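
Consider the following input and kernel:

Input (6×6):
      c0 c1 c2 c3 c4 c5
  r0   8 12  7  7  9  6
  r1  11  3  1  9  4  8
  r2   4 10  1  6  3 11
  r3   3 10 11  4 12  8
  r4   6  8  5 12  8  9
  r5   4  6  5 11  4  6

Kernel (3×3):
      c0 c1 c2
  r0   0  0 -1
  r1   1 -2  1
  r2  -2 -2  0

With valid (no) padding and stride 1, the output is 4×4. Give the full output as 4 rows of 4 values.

Output[0,0]: The receptive field on the input at this output position is [8 12 7 / 11 3 1 / 4 10 1]. Elementwise product with the kernel and sum: 7·-1 + 11·1 + 3·-2 + 1·1 + 4·-2 + 10·-2.
Output[0,1]: The receptive field on the input at this output position is [12 7 7 / 3 1 9 / 10 1 6]. Elementwise product with the kernel and sum: 7·-1 + 3·1 + 1·-2 + 9·1 + 10·-2 + 1·-2.

-29 -19 -36 -15
-42 -37 -42 -29
-35 -40 -22 -63
-36 -16 -55 -33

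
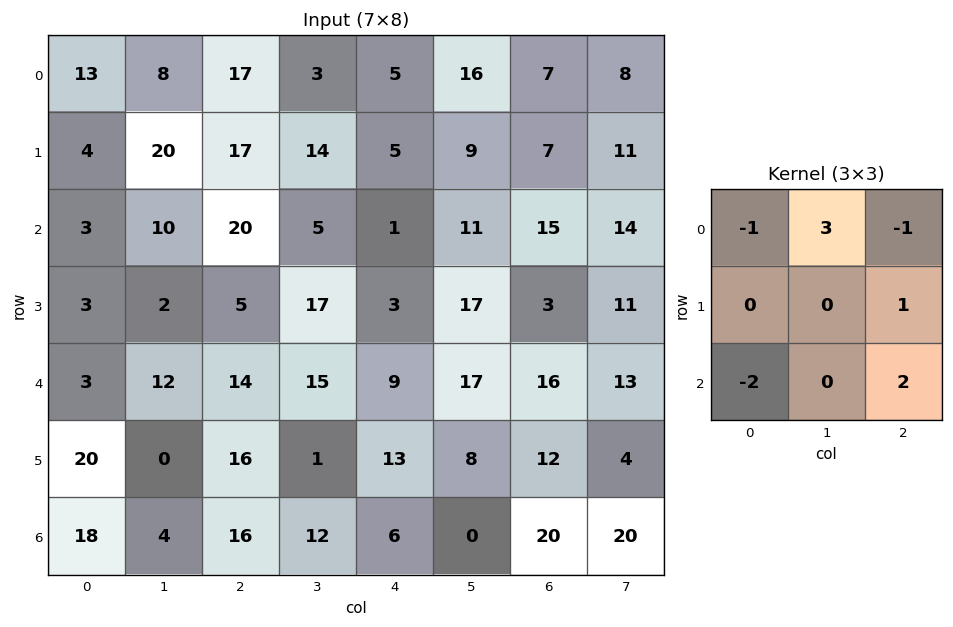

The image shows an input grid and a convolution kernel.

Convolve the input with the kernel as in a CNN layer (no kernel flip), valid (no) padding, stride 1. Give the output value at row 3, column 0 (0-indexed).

4

The receptive field on the input at this output position is [3 2 5 / 3 12 14 / 20 0 16]. Elementwise product with the kernel and sum: 3·-1 + 2·3 + 5·-1 + 14·1 + 20·-2 + 16·2.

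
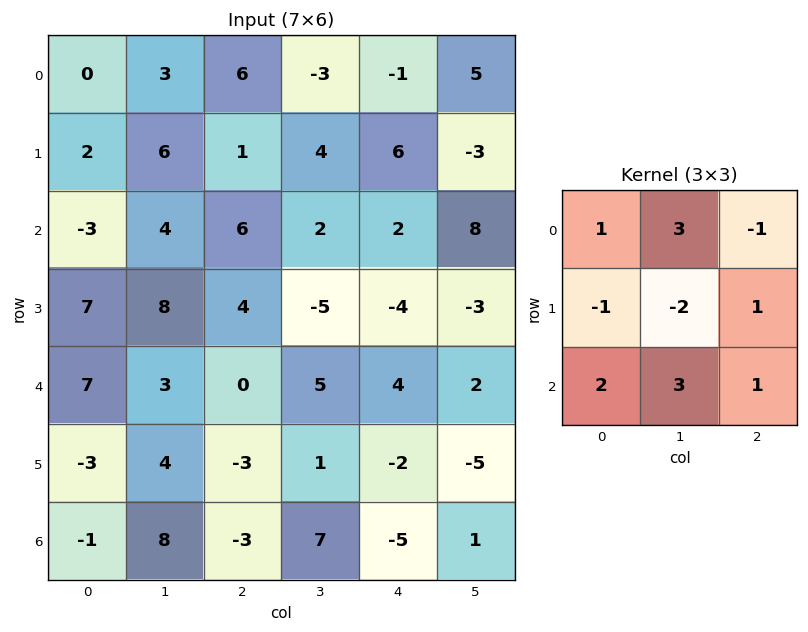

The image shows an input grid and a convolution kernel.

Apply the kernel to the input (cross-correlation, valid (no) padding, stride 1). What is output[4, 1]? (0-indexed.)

15

The receptive field on the input at this output position is [3 0 5 / 4 -3 1 / 8 -3 7]. Elementwise product with the kernel and sum: 3·1 + 0·3 + 5·-1 + 4·-1 + -3·-2 + 1·1 + 8·2 + -3·3 + 7·1.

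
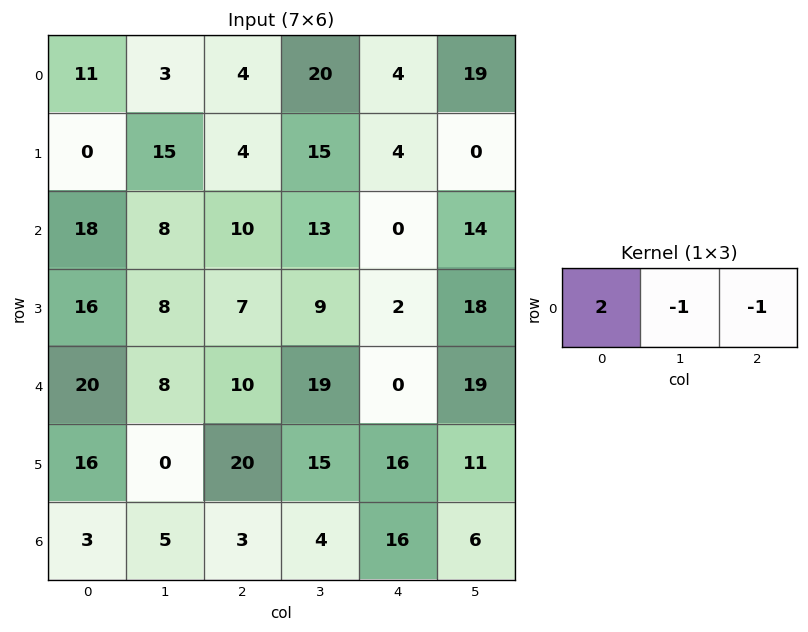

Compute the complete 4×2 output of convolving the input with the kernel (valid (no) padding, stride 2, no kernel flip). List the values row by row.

Output[0,0]: The receptive field on the input at this output position is [11 3 4]. Elementwise product with the kernel and sum: 11·2 + 3·-1 + 4·-1.

15 -16
18 7
22 1
-2 -14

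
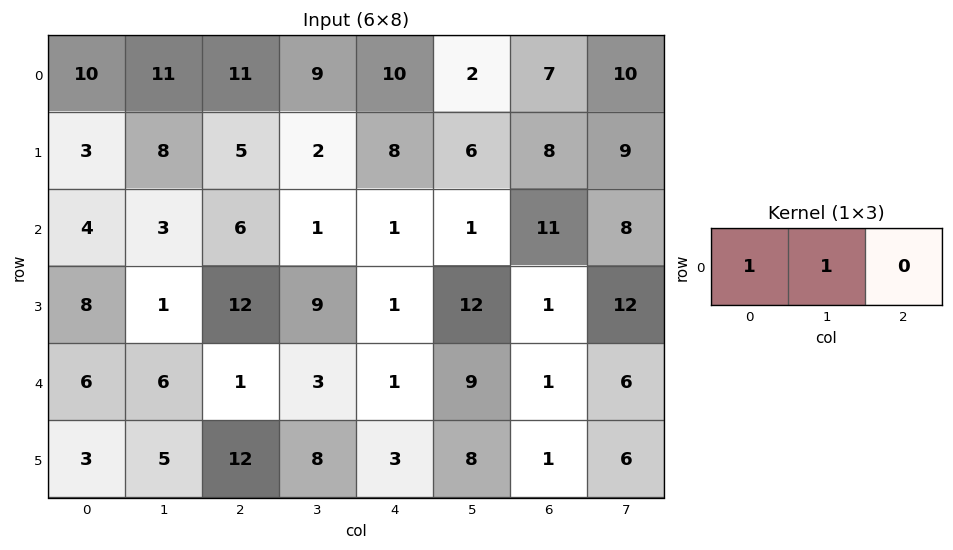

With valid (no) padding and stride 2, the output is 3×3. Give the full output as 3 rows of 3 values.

21 20 12
7 7 2
12 4 10

Output[0,0]: The receptive field on the input at this output position is [10 11 11]. Elementwise product with the kernel and sum: 10·1 + 11·1.
Output[0,1]: The receptive field on the input at this output position is [11 9 10]. Elementwise product with the kernel and sum: 11·1 + 9·1.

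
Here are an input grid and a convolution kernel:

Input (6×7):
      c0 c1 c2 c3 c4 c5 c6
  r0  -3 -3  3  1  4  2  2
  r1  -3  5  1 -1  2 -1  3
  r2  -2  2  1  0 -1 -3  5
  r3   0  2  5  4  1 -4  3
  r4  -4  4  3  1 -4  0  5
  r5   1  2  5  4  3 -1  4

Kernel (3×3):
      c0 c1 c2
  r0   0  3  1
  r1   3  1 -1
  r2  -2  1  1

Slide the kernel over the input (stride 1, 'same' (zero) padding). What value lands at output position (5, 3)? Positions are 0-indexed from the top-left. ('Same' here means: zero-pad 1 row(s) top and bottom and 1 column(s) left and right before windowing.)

The receptive field on the zero-padded input at this output position is [3 1 -4 / 5 4 3 / 0 0 0]. Elementwise product with the kernel and sum: 1·3 + -4·1 + 5·3 + 4·1 + 3·-1 + 0·-2 + 0·1 + 0·1.

15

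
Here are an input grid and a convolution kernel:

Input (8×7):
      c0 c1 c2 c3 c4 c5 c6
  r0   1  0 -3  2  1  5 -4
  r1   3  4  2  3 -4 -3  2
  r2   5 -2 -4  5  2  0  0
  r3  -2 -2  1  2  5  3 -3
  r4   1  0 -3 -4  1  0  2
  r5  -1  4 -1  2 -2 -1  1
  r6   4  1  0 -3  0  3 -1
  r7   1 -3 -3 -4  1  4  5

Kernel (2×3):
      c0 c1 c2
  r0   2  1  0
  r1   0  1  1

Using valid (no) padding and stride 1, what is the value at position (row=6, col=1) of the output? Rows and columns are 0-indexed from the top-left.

The receptive field on the input at this output position is [1 0 -3 / -3 -3 -4]. Elementwise product with the kernel and sum: 1·2 + 0·1 + -3·1 + -4·1.

-5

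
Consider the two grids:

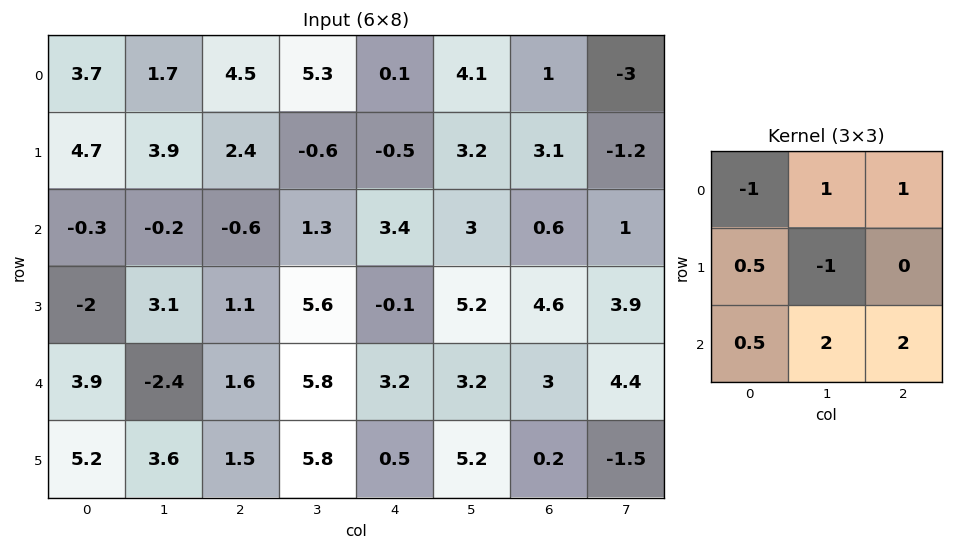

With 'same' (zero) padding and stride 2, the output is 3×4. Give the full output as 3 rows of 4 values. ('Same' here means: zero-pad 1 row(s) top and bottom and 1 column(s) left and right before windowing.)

Output[0,0]: The receptive field on the zero-padded input at this output position is [0 0 0 / 0 3.7 1.7 / 0 4.7 3.9]. Elementwise product with the kernel and sum: 0·-1 + 0·1 + 0·1 + 0·0.5 + 3.7·-1 + 0·0.5 + 4.7·2 + 3.9·2.
Output[0,1]: The receptive field on the zero-padded input at this output position is [0 0 0 / 1.7 4.5 5.3 / 3.9 2.4 -0.6]. Elementwise product with the kernel and sum: 0·-1 + 0·1 + 0·1 + 1.7·0.5 + 4.5·-1 + 3.9·0.5 + 2.4·2 + -0.6·2.

13.5 1.9 7.65 6.45
11.1 13.35 13.55 19.2
14.8 17.2 13.5 1.9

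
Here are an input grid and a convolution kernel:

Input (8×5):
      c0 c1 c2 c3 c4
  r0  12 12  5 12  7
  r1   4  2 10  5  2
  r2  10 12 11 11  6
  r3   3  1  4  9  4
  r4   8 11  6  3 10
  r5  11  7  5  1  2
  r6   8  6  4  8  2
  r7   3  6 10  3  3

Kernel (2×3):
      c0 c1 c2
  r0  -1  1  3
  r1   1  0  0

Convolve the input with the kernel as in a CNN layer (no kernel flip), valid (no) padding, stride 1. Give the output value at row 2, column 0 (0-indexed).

38

The receptive field on the input at this output position is [10 12 11 / 3 1 4]. Elementwise product with the kernel and sum: 10·-1 + 12·1 + 11·3 + 3·1.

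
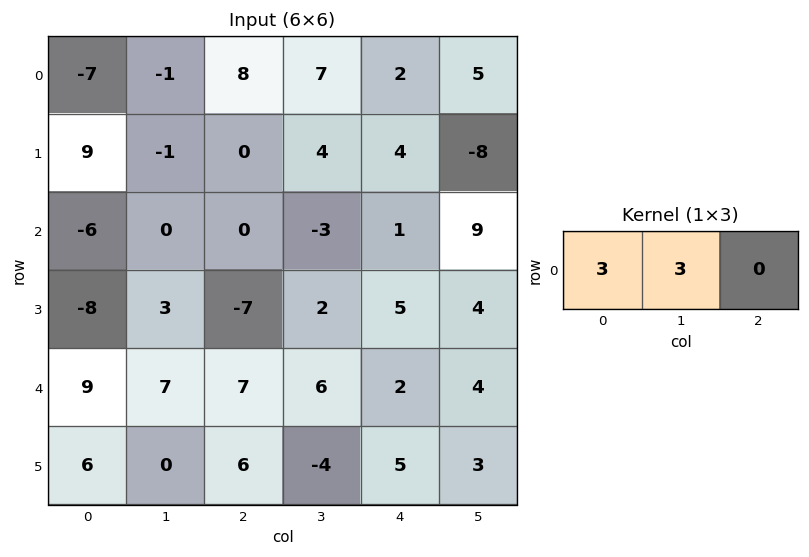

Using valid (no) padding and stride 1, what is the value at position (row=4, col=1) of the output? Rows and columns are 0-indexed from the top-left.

42

The receptive field on the input at this output position is [7 7 6]. Elementwise product with the kernel and sum: 7·3 + 7·3.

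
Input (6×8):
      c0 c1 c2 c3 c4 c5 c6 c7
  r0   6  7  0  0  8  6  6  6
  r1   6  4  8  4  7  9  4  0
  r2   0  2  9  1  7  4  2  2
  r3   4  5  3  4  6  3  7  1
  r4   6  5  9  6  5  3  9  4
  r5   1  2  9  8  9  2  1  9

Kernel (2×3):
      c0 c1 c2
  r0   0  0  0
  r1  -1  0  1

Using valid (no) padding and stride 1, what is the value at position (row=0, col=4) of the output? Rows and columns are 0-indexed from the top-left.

The receptive field on the input at this output position is [8 6 6 / 7 9 4]. Elementwise product with the kernel and sum: 7·-1 + 4·1.

-3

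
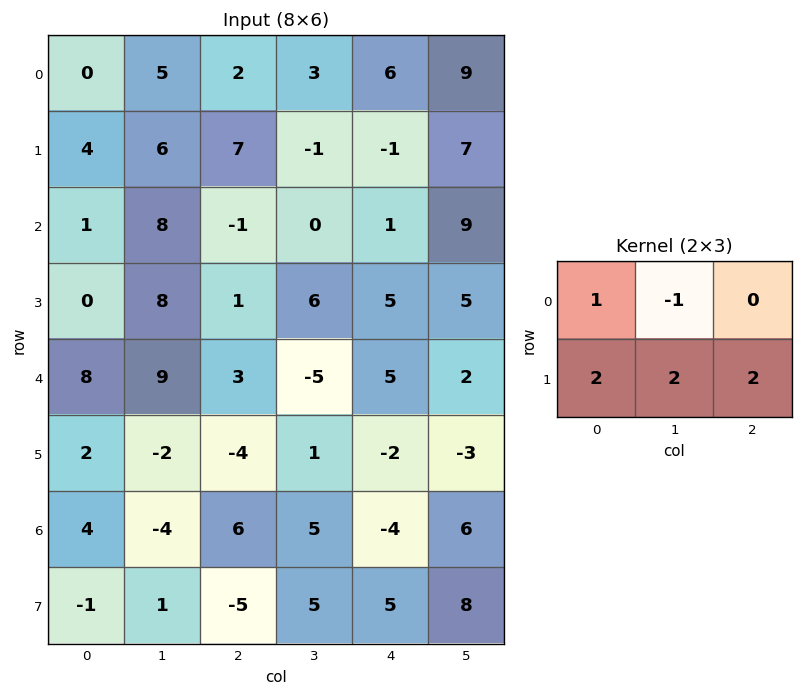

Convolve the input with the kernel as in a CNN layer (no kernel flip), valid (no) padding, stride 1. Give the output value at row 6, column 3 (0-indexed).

45

The receptive field on the input at this output position is [5 -4 6 / 5 5 8]. Elementwise product with the kernel and sum: 5·1 + -4·-1 + 5·2 + 5·2 + 8·2.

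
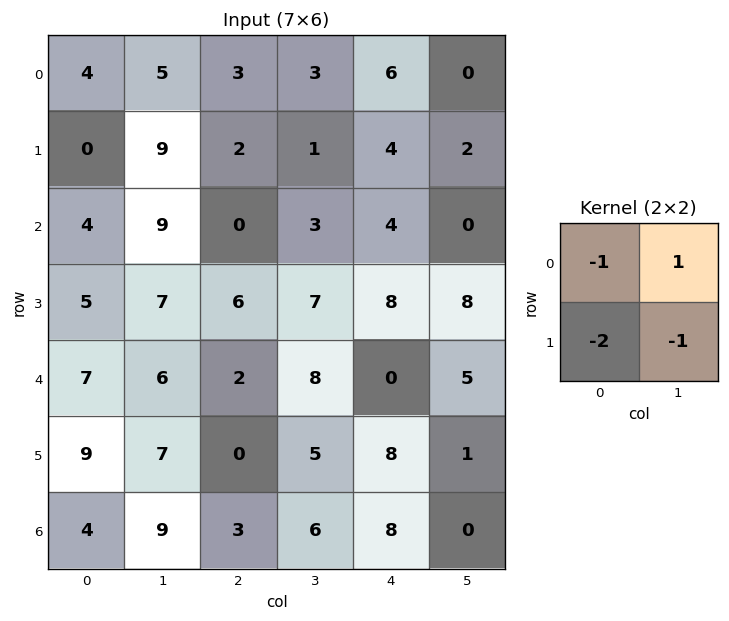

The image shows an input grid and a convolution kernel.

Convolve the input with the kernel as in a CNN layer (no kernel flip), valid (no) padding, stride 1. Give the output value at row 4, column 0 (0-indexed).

-26

The receptive field on the input at this output position is [7 6 / 9 7]. Elementwise product with the kernel and sum: 7·-1 + 6·1 + 9·-2 + 7·-1.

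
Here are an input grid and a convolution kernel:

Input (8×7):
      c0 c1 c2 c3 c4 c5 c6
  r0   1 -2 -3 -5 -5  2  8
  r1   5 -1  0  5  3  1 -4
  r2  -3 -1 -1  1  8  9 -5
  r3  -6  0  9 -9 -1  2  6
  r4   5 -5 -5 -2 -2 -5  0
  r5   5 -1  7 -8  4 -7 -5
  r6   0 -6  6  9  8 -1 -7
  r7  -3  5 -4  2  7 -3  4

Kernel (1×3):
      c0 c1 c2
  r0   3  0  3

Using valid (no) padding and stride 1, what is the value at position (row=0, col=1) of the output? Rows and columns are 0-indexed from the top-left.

The receptive field on the input at this output position is [-2 -3 -5]. Elementwise product with the kernel and sum: -2·3 + -5·3.

-21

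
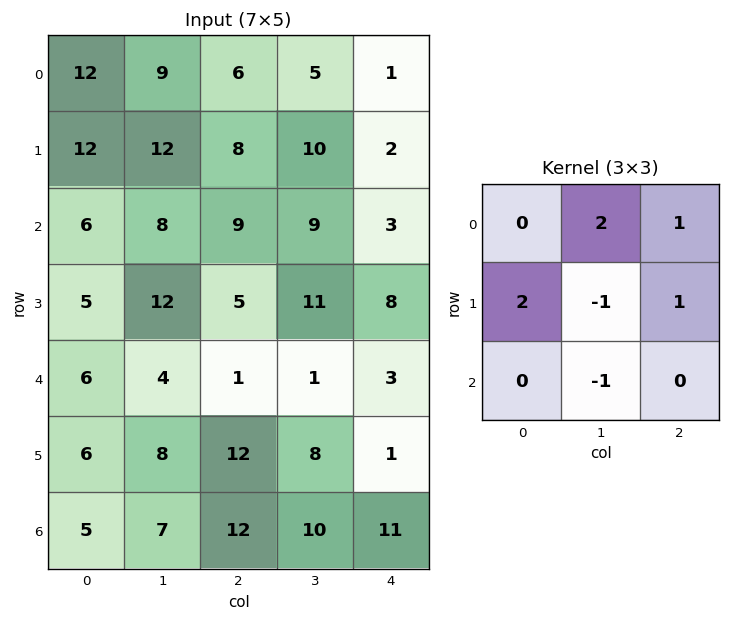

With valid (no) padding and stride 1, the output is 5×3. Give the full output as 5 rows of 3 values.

36 34 10
33 37 23
24 56 27
30 17 26
18 3 12

Output[0,0]: The receptive field on the input at this output position is [12 9 6 / 12 12 8 / 6 8 9]. Elementwise product with the kernel and sum: 9·2 + 6·1 + 12·2 + 12·-1 + 8·1 + 8·-1.
Output[0,1]: The receptive field on the input at this output position is [9 6 5 / 12 8 10 / 8 9 9]. Elementwise product with the kernel and sum: 6·2 + 5·1 + 12·2 + 8·-1 + 10·1 + 9·-1.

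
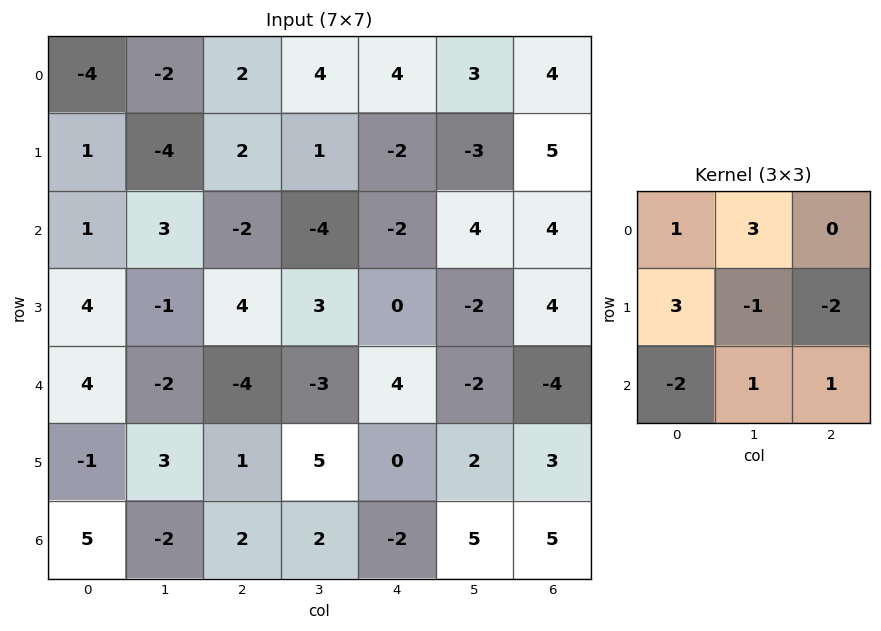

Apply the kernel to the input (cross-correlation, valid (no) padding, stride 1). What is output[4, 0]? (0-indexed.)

-20

The receptive field on the input at this output position is [4 -2 -4 / -1 3 1 / 5 -2 2]. Elementwise product with the kernel and sum: 4·1 + -2·3 + -1·3 + 3·-1 + 1·-2 + 5·-2 + -2·1 + 2·1.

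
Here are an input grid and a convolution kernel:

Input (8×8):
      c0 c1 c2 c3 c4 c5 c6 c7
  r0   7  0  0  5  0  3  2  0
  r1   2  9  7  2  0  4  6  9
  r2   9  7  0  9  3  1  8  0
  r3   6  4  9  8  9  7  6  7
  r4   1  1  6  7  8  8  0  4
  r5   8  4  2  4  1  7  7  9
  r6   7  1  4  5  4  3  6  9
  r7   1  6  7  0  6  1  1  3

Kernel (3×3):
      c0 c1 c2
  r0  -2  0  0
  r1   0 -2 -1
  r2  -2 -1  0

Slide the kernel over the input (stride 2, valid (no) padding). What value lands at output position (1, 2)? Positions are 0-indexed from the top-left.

The receptive field on the input at this output position is [3 1 8 / 9 7 6 / 8 8 0]. Elementwise product with the kernel and sum: 3·-2 + 7·-2 + 6·-1 + 8·-2 + 8·-1.

-50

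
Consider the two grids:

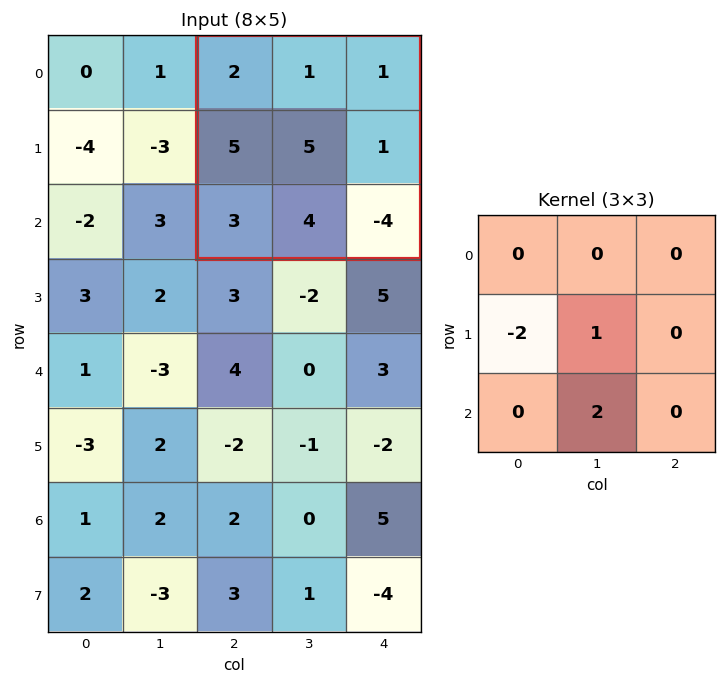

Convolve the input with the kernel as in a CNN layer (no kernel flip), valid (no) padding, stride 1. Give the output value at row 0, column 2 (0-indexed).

3

The receptive field on the input at this output position is [2 1 1 / 5 5 1 / 3 4 -4]. Elementwise product with the kernel and sum: 5·-2 + 5·1 + 4·2.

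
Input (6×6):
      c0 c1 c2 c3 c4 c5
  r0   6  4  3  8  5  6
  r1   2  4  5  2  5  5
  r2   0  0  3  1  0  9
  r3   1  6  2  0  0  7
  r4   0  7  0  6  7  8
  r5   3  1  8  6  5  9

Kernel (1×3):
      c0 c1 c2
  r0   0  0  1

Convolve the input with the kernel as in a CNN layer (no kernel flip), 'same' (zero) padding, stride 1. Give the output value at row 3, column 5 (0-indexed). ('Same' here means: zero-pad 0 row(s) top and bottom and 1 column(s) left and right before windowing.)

0

The receptive field on the zero-padded input at this output position is [0 7 0]. Elementwise product with the kernel and sum: 0·1.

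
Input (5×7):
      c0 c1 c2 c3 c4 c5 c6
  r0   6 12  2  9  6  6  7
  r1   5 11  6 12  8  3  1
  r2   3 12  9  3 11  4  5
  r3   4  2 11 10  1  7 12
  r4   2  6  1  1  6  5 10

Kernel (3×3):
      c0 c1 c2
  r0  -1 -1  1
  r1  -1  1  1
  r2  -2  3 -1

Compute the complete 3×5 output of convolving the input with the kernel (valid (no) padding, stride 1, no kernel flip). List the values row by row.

Output[0,0]: The receptive field on the input at this output position is [6 12 2 / 5 11 6 / 3 12 9]. Elementwise product with the kernel and sum: 6·-1 + 12·-1 + 2·1 + 5·-1 + 11·1 + 6·1 + 3·-2 + 12·3 + 9·-1.
Output[0,1]: The receptive field on the input at this output position is [12 2 9 / 11 6 12 / 12 9 3]. Elementwise product with the kernel and sum: 12·-1 + 2·-1 + 9·1 + 11·-1 + 6·1 + 12·1 + 12·-2 + 9·3 + 3·-1.

17 2 -11 13 -24
-5 14 2 -29 -5
16 -9 -6 -1 1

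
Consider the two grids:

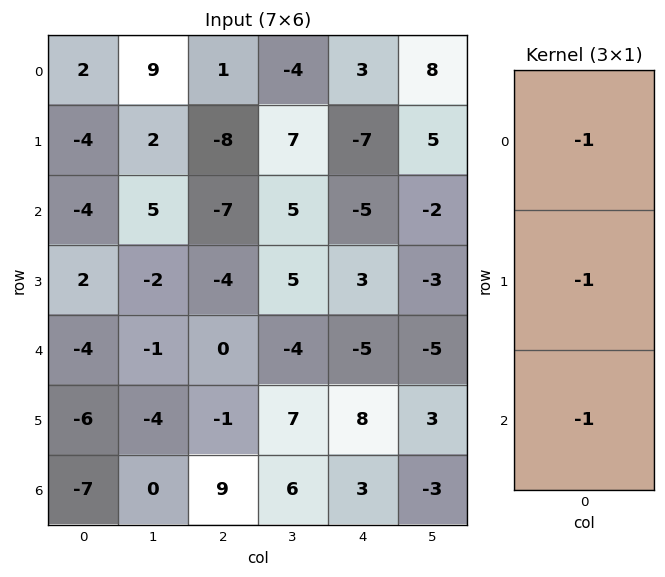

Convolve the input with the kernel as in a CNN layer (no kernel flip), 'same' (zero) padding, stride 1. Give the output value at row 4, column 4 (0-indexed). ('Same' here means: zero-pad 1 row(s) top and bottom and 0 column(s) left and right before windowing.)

The receptive field on the zero-padded input at this output position is [3 / -5 / 8]. Elementwise product with the kernel and sum: 3·-1 + -5·-1 + 8·-1.

-6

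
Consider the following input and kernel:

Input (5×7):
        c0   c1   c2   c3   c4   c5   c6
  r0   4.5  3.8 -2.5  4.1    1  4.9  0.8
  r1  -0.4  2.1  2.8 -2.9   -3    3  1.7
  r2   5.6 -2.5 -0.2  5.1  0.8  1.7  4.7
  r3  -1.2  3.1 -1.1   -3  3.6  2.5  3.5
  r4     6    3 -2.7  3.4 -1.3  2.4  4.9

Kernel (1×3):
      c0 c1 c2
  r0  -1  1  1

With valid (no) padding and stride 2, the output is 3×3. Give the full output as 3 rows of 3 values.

-3.2 7.6 4.7
-8.3 6.1 5.6
-5.7 4.8 8.6

Output[0,0]: The receptive field on the input at this output position is [4.5 3.8 -2.5]. Elementwise product with the kernel and sum: 4.5·-1 + 3.8·1 + -2.5·1.
Output[0,1]: The receptive field on the input at this output position is [-2.5 4.1 1]. Elementwise product with the kernel and sum: -2.5·-1 + 4.1·1 + 1·1.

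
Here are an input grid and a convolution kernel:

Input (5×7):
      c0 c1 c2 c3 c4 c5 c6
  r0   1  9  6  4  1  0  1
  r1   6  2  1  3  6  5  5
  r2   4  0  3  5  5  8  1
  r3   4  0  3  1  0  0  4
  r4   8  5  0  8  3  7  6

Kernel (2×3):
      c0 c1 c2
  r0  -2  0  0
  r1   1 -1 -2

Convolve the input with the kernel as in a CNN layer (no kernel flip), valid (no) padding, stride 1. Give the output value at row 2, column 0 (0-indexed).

The receptive field on the input at this output position is [4 0 3 / 4 0 3]. Elementwise product with the kernel and sum: 4·-2 + 4·1 + 0·-1 + 3·-2.

-10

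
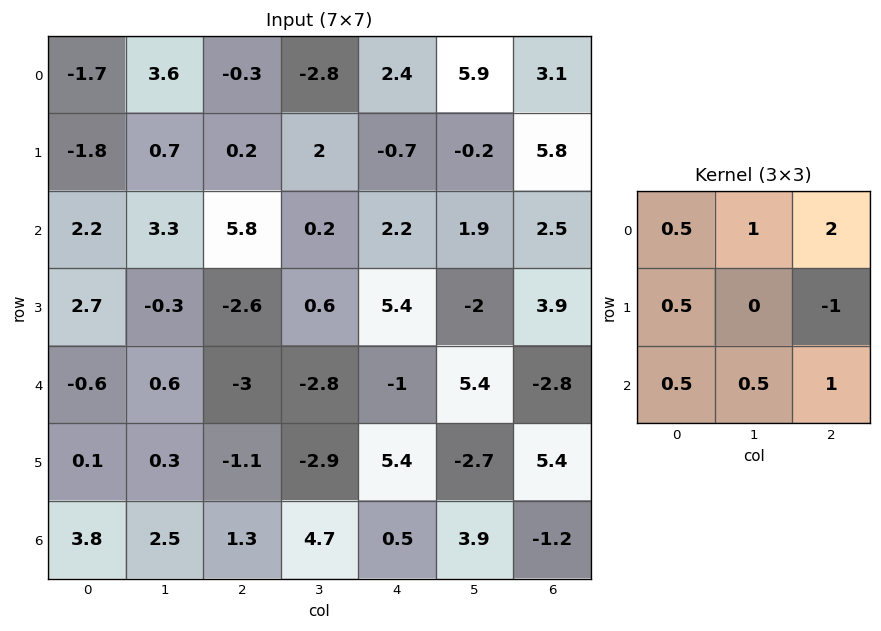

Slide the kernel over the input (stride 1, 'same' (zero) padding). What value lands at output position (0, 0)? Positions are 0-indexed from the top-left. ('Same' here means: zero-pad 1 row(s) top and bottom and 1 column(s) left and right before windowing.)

-3.8

The receptive field on the zero-padded input at this output position is [0 0 0 / 0 -1.7 3.6 / 0 -1.8 0.7]. Elementwise product with the kernel and sum: 0·0.5 + 0·1 + 0·2 + 0·0.5 + 3.6·-1 + 0·0.5 + -1.8·0.5 + 0.7·1.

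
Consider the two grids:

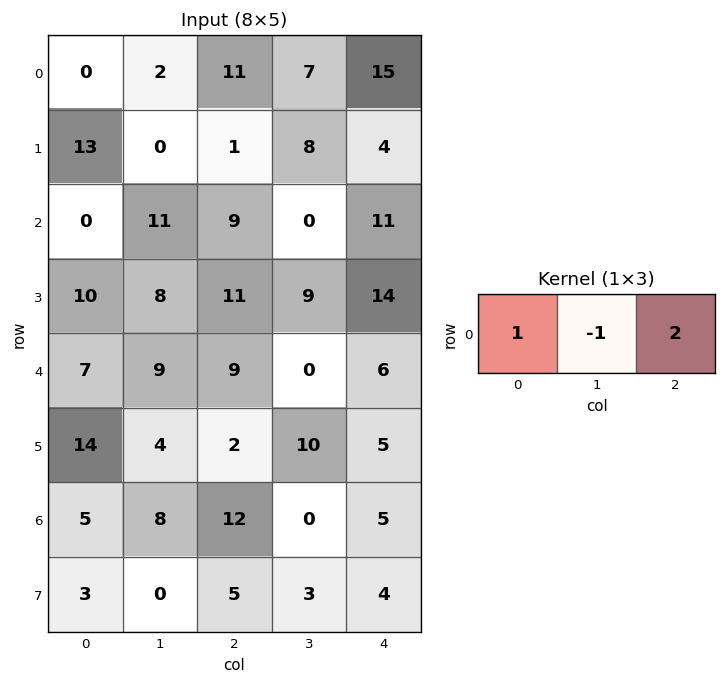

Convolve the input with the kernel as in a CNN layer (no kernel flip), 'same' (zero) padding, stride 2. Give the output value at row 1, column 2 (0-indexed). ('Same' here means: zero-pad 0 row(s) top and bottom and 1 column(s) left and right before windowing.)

-11

The receptive field on the zero-padded input at this output position is [0 11 0]. Elementwise product with the kernel and sum: 0·1 + 11·-1 + 0·2.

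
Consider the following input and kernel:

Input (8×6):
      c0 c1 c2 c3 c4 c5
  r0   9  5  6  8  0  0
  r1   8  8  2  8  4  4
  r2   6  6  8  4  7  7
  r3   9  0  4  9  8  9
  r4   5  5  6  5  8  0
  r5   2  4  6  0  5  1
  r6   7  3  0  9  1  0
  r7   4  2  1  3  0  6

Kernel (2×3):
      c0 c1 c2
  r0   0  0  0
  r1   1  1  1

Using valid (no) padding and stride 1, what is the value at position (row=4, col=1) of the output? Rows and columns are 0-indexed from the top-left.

The receptive field on the input at this output position is [5 6 5 / 4 6 0]. Elementwise product with the kernel and sum: 4·1 + 6·1 + 0·1.

10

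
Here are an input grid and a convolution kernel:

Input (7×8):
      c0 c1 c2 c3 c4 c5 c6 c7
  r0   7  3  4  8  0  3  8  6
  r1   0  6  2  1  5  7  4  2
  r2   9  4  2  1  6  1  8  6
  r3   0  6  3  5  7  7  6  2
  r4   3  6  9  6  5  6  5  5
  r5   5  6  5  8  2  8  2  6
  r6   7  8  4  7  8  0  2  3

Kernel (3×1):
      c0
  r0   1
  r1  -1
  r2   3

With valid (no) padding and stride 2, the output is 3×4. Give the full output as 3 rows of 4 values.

Output[0,0]: The receptive field on the input at this output position is [7 / 0 / 9]. Elementwise product with the kernel and sum: 7·1 + 0·-1 + 9·3.
Output[0,1]: The receptive field on the input at this output position is [4 / 2 / 2]. Elementwise product with the kernel and sum: 4·1 + 2·-1 + 2·3.

34 8 13 28
18 26 14 17
19 16 27 9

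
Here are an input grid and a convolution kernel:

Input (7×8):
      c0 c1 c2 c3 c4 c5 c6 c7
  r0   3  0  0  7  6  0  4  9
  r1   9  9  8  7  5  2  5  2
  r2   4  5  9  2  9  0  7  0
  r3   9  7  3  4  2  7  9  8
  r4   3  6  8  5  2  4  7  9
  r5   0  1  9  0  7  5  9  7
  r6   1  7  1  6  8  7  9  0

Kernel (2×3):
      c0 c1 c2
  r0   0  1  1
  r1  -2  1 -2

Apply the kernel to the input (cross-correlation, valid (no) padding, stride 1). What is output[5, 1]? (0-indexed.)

-16

The receptive field on the input at this output position is [1 9 0 / 7 1 6]. Elementwise product with the kernel and sum: 9·1 + 0·1 + 7·-2 + 1·1 + 6·-2.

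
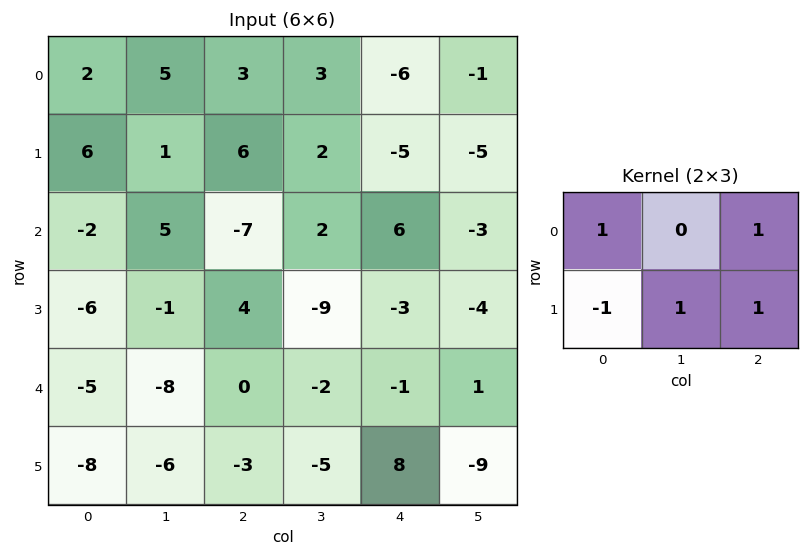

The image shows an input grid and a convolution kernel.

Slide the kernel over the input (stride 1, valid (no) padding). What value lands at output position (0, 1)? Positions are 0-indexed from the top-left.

The receptive field on the input at this output position is [5 3 3 / 1 6 2]. Elementwise product with the kernel and sum: 5·1 + 3·1 + 1·-1 + 6·1 + 2·1.

15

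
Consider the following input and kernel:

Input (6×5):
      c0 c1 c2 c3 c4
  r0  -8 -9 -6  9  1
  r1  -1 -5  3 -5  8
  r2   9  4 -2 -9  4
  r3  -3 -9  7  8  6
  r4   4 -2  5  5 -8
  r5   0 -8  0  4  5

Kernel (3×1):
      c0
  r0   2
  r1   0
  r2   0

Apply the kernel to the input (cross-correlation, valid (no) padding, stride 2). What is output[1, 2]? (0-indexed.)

The receptive field on the input at this output position is [4 / 6 / -8]. Elementwise product with the kernel and sum: 4·2.

8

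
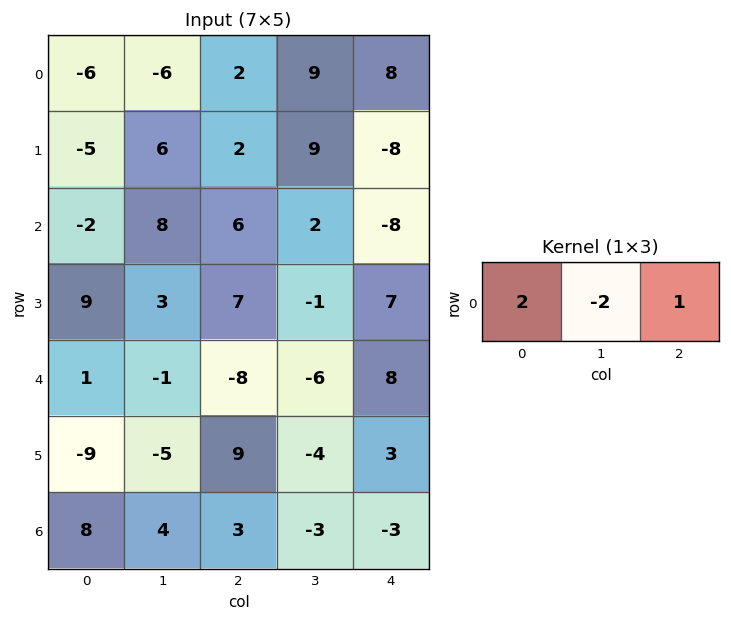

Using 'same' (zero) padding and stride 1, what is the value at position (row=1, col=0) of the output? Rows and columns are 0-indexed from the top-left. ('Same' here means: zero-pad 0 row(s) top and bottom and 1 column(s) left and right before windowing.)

16

The receptive field on the zero-padded input at this output position is [0 -5 6]. Elementwise product with the kernel and sum: 0·2 + -5·-2 + 6·1.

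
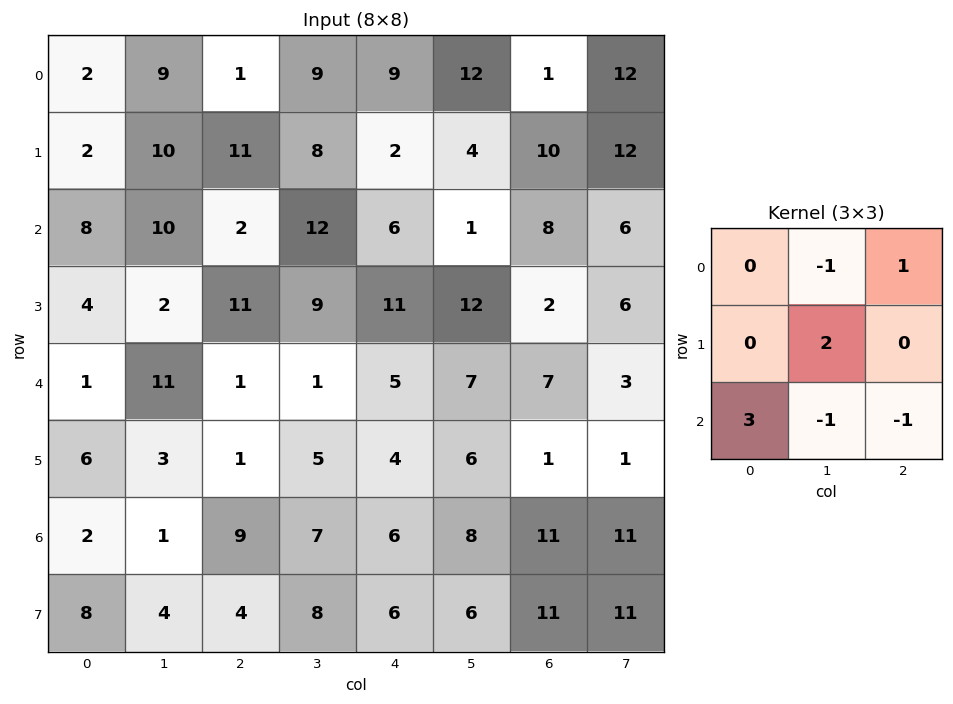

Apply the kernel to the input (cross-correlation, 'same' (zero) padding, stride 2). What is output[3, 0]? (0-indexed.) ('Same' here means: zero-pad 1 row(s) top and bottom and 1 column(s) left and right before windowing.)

-11

The receptive field on the zero-padded input at this output position is [0 6 3 / 0 2 1 / 0 8 4]. Elementwise product with the kernel and sum: 6·-1 + 3·1 + 2·2 + 0·3 + 8·-1 + 4·-1.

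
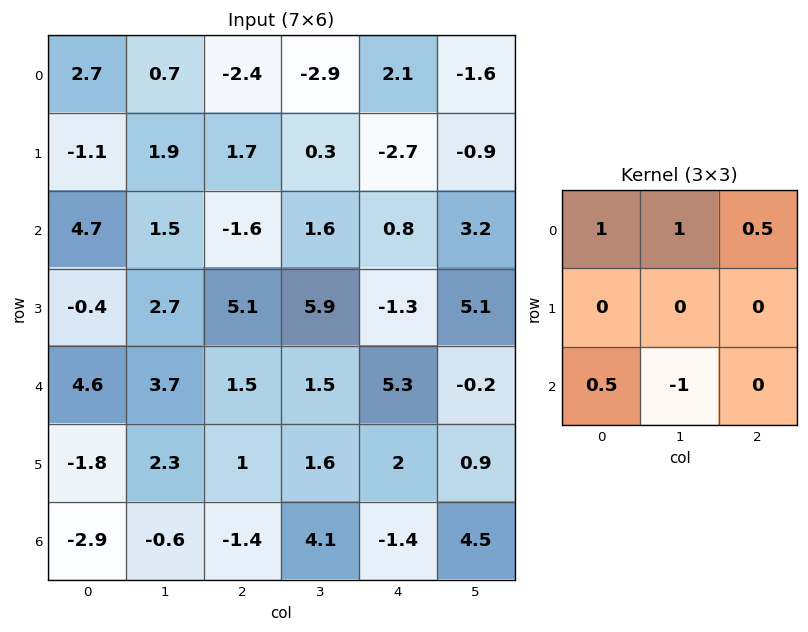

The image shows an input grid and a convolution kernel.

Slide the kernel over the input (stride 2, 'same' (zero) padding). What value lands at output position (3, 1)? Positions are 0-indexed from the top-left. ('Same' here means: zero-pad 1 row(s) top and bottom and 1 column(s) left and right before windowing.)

The receptive field on the zero-padded input at this output position is [2.3 1 1.6 / -0.6 -1.4 4.1 / 0 0 0]. Elementwise product with the kernel and sum: 2.3·1 + 1·1 + 1.6·0.5 + 0·0.5 + 0·-1.

4.1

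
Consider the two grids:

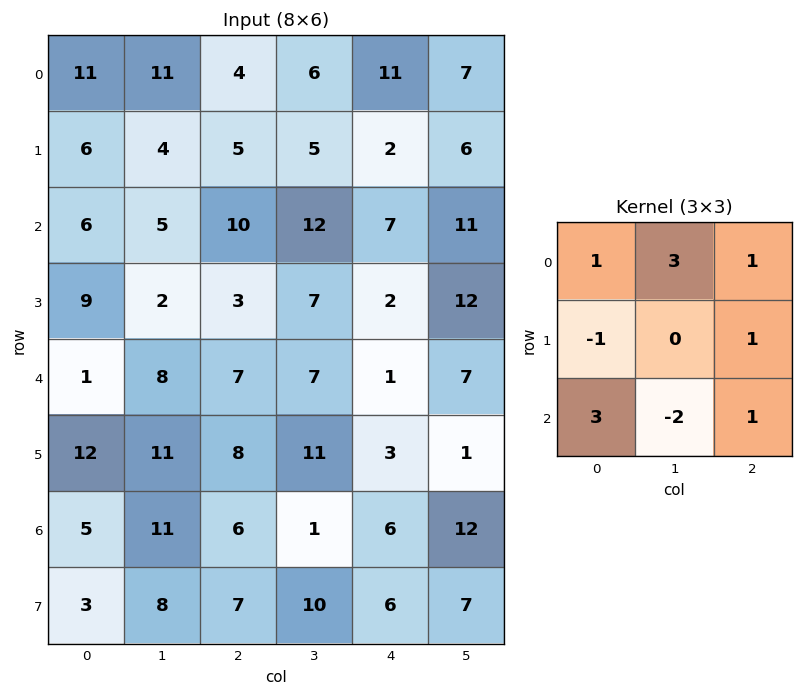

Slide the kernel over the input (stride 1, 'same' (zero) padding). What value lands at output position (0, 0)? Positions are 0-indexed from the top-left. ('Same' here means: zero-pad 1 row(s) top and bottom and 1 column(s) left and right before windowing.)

The receptive field on the zero-padded input at this output position is [0 0 0 / 0 11 11 / 0 6 4]. Elementwise product with the kernel and sum: 0·1 + 0·3 + 0·1 + 0·-1 + 11·1 + 0·3 + 6·-2 + 4·1.

3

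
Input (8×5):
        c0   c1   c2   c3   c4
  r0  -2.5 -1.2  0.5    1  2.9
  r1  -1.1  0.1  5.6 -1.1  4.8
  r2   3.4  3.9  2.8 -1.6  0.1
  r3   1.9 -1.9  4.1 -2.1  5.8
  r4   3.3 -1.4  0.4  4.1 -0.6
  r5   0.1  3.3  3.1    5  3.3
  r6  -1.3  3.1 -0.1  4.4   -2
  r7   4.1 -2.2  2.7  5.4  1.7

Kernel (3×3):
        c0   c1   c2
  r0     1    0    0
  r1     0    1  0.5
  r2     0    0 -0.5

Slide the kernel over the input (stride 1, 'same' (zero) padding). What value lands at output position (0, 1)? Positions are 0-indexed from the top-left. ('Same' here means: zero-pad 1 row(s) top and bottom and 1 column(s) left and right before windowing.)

-3.75

The receptive field on the zero-padded input at this output position is [0 0 0 / -2.5 -1.2 0.5 / -1.1 0.1 5.6]. Elementwise product with the kernel and sum: 0·1 + -1.2·1 + 0.5·0.5 + 5.6·-0.5.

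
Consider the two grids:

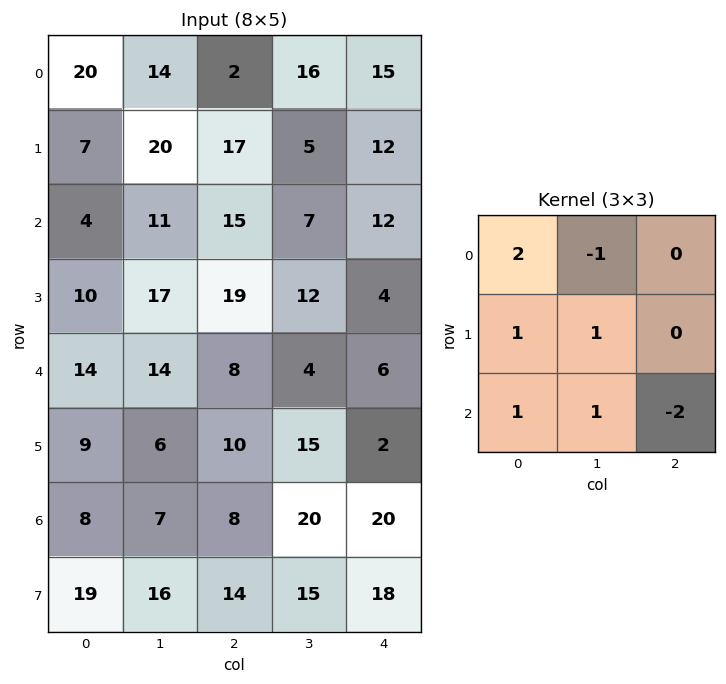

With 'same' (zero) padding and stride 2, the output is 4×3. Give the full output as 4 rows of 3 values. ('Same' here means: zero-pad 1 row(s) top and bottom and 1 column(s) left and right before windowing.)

Output[0,0]: The receptive field on the zero-padded input at this output position is [0 0 0 / 0 20 14 / 0 7 20]. Elementwise product with the kernel and sum: 0·2 + 0·-1 + 0·1 + 20·1 + 0·1 + 7·1 + 20·-2.

-13 43 48
-27 61 33
1 23 47
-14 17 101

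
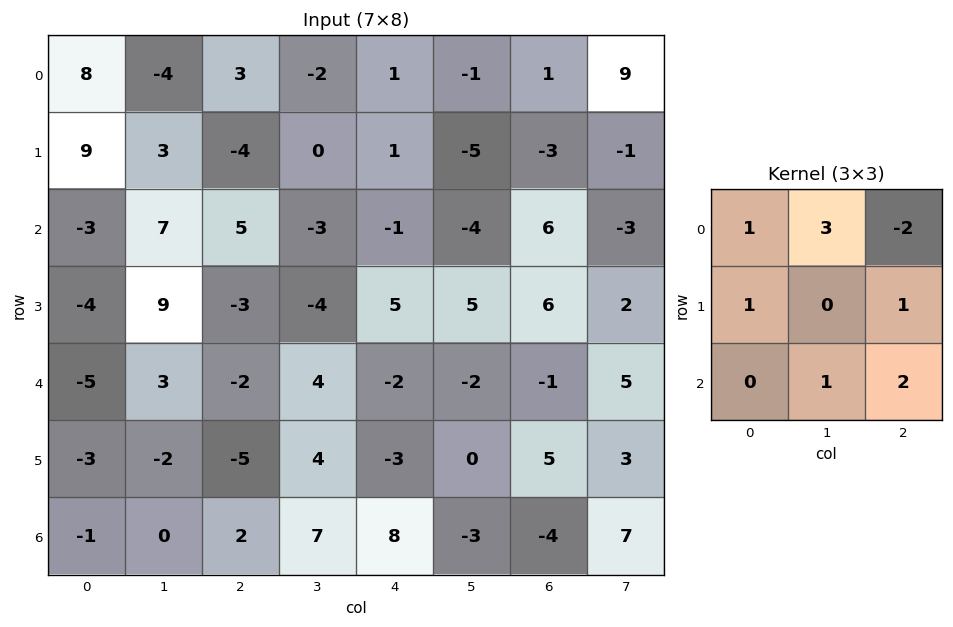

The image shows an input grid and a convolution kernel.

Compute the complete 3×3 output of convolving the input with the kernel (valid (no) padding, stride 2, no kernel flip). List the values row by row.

12 -13 2
0 0 -18
4 29 -15

Output[0,0]: The receptive field on the input at this output position is [8 -4 3 / 9 3 -4 / -3 7 5]. Elementwise product with the kernel and sum: 8·1 + -4·3 + 3·-2 + 9·1 + -4·1 + 7·1 + 5·2.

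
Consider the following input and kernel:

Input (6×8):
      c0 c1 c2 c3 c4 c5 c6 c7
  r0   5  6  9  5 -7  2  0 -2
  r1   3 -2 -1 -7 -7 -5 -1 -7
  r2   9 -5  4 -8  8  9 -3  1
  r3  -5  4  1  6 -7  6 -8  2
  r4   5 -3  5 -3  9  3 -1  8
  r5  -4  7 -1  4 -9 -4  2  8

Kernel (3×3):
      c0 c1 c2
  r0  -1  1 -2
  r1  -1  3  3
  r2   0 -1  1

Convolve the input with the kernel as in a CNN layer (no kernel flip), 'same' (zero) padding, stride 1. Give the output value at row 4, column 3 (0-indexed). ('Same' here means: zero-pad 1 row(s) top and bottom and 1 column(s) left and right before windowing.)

The receptive field on the zero-padded input at this output position is [1 6 -7 / 5 -3 9 / -1 4 -9]. Elementwise product with the kernel and sum: 1·-1 + 6·1 + -7·-2 + 5·-1 + -3·3 + 9·3 + 4·-1 + -9·1.

19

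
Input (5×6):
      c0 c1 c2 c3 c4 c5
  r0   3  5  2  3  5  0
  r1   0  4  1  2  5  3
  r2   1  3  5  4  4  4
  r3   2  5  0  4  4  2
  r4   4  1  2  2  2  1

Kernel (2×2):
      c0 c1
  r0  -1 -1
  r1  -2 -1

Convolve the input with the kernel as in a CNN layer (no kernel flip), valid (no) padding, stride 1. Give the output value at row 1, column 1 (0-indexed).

-16

The receptive field on the input at this output position is [4 1 / 3 5]. Elementwise product with the kernel and sum: 4·-1 + 1·-1 + 3·-2 + 5·-1.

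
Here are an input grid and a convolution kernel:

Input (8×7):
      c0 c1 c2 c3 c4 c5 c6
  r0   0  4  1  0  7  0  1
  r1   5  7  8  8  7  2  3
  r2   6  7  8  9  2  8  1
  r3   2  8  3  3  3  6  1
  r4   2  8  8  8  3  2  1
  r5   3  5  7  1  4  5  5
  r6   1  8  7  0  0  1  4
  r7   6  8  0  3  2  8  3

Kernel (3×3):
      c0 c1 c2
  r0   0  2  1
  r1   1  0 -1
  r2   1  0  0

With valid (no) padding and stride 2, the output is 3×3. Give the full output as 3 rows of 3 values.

12 16 7
23 28 22
21 29 4

Output[0,0]: The receptive field on the input at this output position is [0 4 1 / 5 7 8 / 6 7 8]. Elementwise product with the kernel and sum: 4·2 + 1·1 + 5·1 + 8·-1 + 6·1.
Output[0,1]: The receptive field on the input at this output position is [1 0 7 / 8 8 7 / 8 9 2]. Elementwise product with the kernel and sum: 0·2 + 7·1 + 8·1 + 7·-1 + 8·1.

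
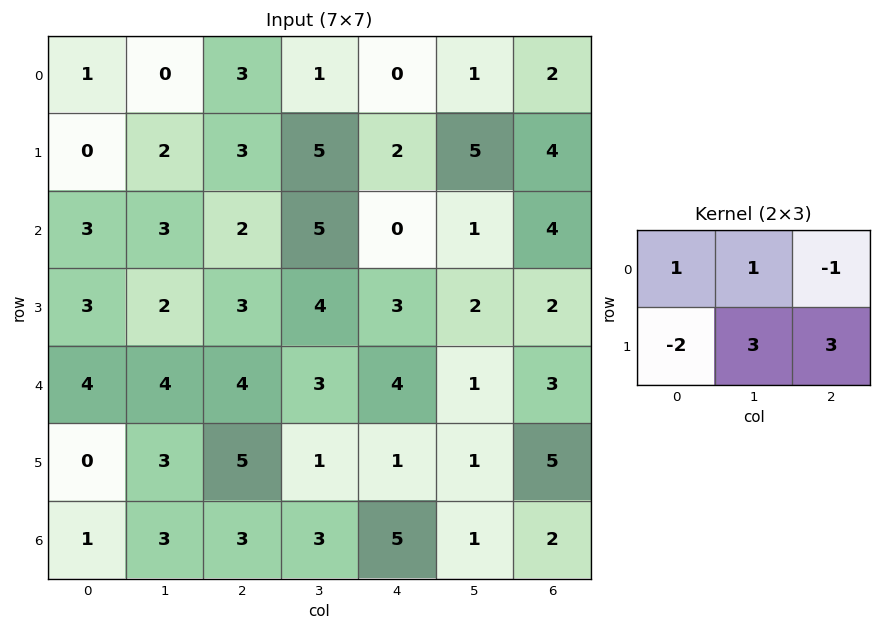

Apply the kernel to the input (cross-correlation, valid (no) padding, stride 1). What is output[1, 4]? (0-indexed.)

18

The receptive field on the input at this output position is [2 5 4 / 0 1 4]. Elementwise product with the kernel and sum: 2·1 + 5·1 + 4·-1 + 0·-2 + 1·3 + 4·3.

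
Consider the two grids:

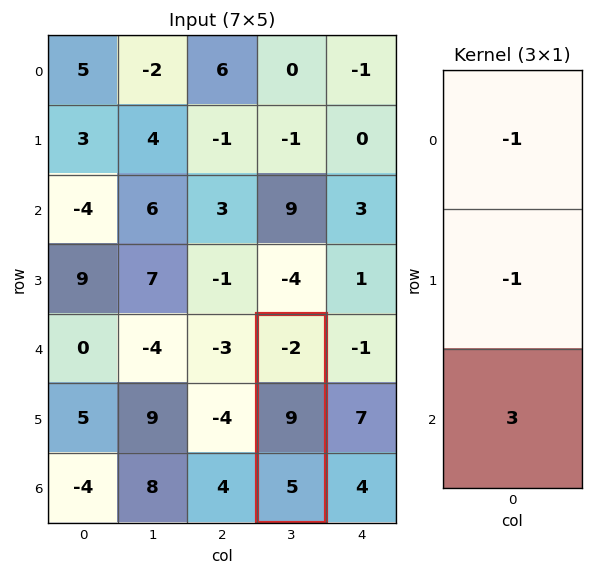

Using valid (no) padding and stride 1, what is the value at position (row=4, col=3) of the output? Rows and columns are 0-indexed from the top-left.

8

The receptive field on the input at this output position is [-2 / 9 / 5]. Elementwise product with the kernel and sum: -2·-1 + 9·-1 + 5·3.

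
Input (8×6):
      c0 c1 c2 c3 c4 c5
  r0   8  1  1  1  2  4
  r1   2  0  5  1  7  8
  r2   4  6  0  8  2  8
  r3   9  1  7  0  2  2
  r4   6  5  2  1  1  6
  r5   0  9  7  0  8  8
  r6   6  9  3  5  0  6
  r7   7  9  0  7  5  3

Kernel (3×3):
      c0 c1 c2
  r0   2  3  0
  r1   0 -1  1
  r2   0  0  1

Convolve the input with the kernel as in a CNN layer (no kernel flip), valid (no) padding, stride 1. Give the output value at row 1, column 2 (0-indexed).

The receptive field on the input at this output position is [5 1 7 / 0 8 2 / 7 0 2]. Elementwise product with the kernel and sum: 5·2 + 1·3 + 8·-1 + 2·1 + 2·1.

9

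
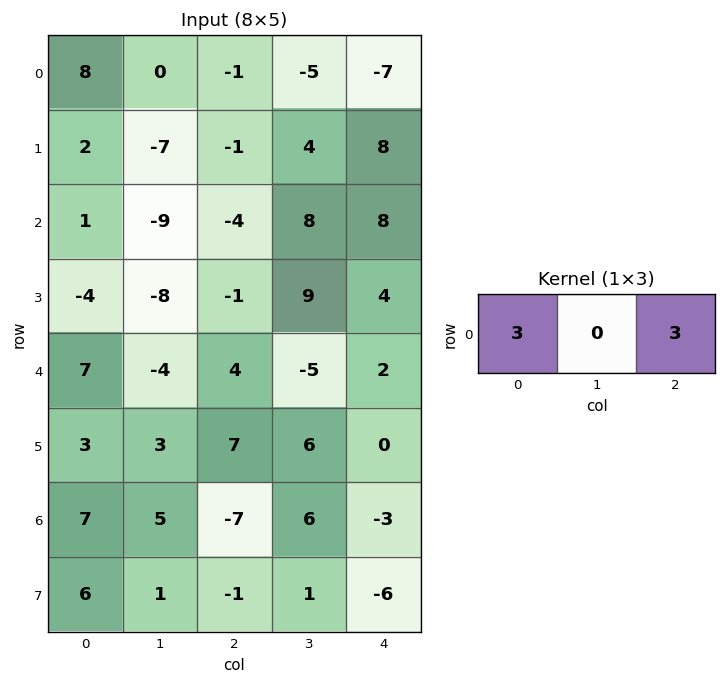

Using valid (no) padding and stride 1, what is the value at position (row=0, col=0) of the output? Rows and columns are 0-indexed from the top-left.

21

The receptive field on the input at this output position is [8 0 -1]. Elementwise product with the kernel and sum: 8·3 + -1·3.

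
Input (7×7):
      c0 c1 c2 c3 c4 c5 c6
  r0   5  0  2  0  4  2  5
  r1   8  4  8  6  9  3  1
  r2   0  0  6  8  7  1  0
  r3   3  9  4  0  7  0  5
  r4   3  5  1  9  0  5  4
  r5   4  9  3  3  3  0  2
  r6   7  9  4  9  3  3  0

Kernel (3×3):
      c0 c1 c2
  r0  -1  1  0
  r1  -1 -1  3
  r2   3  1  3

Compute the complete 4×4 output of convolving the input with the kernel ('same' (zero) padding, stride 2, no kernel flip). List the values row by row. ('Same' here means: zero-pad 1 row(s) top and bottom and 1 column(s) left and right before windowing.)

Output[0,0]: The receptive field on the zero-padded input at this output position is [0 0 0 / 0 5 0 / 0 8 4]. Elementwise product with the kernel and sum: 0·-1 + 0·1 + 0·-1 + 5·-1 + 0·3 + 0·3 + 8·1 + 4·3.
Output[0,1]: The receptive field on the zero-padded input at this output position is [0 0 0 / 0 2 0 / 4 8 6]. Elementwise product with the kernel and sum: 0·-1 + 0·1 + 0·-1 + 2·-1 + 0·3 + 4·3 + 8·1 + 6·3.

15 36 38 3
38 53 -2 2
46 55 25 -2
24 8 -3 -1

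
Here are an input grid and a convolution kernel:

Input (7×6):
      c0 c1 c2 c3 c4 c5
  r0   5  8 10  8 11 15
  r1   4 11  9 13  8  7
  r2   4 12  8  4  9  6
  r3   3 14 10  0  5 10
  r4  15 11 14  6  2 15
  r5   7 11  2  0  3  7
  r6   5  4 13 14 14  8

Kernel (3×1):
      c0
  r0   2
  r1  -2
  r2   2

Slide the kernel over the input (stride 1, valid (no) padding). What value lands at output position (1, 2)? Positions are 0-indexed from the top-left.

22

The receptive field on the input at this output position is [9 / 8 / 10]. Elementwise product with the kernel and sum: 9·2 + 8·-2 + 10·2.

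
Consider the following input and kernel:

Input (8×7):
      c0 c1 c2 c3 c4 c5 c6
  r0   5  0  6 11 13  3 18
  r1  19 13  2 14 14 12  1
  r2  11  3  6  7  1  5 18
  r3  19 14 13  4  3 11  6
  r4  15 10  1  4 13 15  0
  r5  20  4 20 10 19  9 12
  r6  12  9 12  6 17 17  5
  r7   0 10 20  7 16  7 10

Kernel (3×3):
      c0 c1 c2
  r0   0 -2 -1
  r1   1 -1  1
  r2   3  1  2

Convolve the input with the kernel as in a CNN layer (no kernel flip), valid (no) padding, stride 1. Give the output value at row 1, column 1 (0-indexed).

49

The receptive field on the input at this output position is [13 2 14 / 3 6 7 / 14 13 4]. Elementwise product with the kernel and sum: 2·-2 + 14·-1 + 3·1 + 6·-1 + 7·1 + 14·3 + 13·1 + 4·2.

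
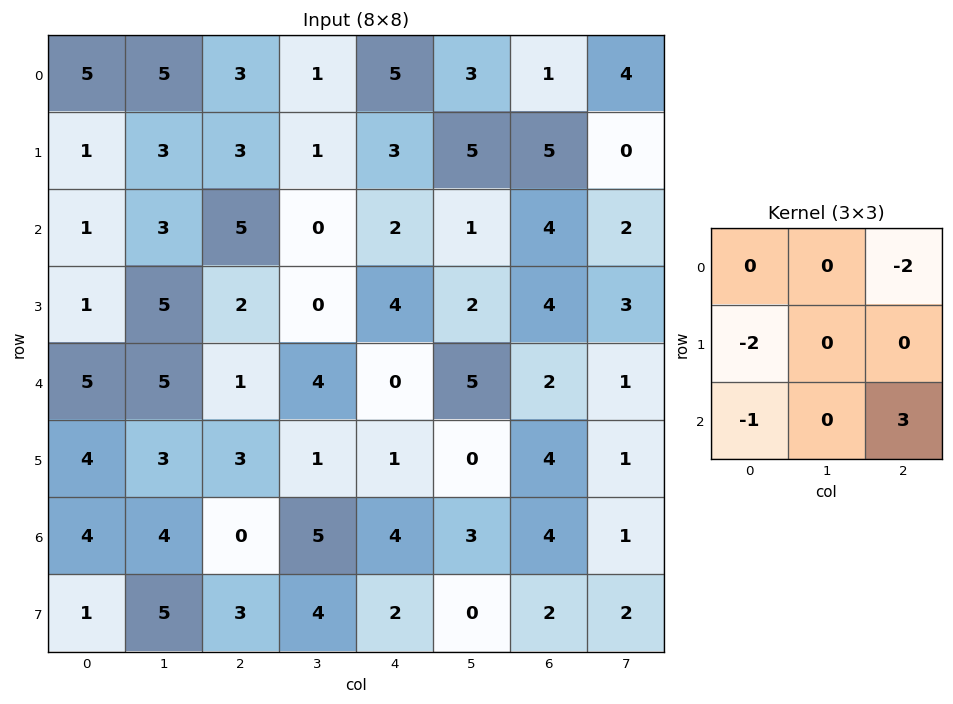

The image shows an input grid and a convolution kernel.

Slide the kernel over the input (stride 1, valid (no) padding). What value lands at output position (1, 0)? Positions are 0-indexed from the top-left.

The receptive field on the input at this output position is [1 3 3 / 1 3 5 / 1 5 2]. Elementwise product with the kernel and sum: 3·-2 + 1·-2 + 1·-1 + 2·3.

-3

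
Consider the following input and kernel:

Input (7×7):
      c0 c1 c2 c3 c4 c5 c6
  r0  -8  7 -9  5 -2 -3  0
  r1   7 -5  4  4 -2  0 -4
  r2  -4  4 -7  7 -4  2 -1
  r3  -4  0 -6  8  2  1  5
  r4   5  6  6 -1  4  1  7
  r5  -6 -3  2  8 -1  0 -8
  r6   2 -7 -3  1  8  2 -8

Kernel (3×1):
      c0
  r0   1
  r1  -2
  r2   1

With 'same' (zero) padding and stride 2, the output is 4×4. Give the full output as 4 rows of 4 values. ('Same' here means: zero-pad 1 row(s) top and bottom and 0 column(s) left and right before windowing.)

Output[0,0]: The receptive field on the zero-padded input at this output position is [0 / -8 / 7]. Elementwise product with the kernel and sum: 0·1 + -8·-2 + 7·1.
Output[0,1]: The receptive field on the zero-padded input at this output position is [0 / -9 / 4]. Elementwise product with the kernel and sum: 0·1 + -9·-2 + 4·1.

23 22 2 -4
11 12 8 3
-20 -16 -7 -17
-10 8 -17 8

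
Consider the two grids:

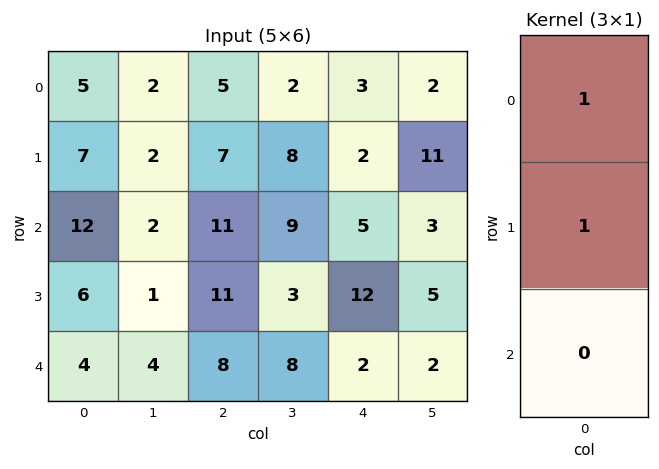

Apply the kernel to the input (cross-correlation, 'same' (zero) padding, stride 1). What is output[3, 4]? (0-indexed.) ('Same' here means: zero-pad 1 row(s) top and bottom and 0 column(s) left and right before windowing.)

The receptive field on the zero-padded input at this output position is [5 / 12 / 2]. Elementwise product with the kernel and sum: 5·1 + 12·1.

17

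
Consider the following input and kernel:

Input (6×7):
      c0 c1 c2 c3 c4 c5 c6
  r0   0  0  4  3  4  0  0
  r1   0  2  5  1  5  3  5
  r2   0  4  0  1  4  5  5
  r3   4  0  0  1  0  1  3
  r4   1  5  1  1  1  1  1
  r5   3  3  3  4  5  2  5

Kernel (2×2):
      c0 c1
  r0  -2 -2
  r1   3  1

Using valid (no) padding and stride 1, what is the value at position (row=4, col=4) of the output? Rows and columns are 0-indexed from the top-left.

The receptive field on the input at this output position is [1 1 / 5 2]. Elementwise product with the kernel and sum: 1·-2 + 1·-2 + 5·3 + 2·1.

13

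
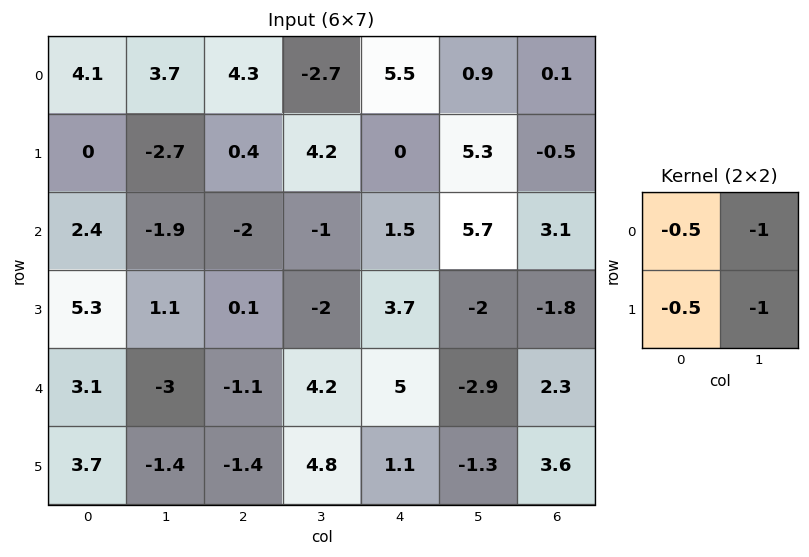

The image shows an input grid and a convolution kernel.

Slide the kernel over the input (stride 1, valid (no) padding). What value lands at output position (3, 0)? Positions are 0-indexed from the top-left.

The receptive field on the input at this output position is [5.3 1.1 / 3.1 -3]. Elementwise product with the kernel and sum: 5.3·-0.5 + 1.1·-1 + 3.1·-0.5 + -3·-1.

-2.3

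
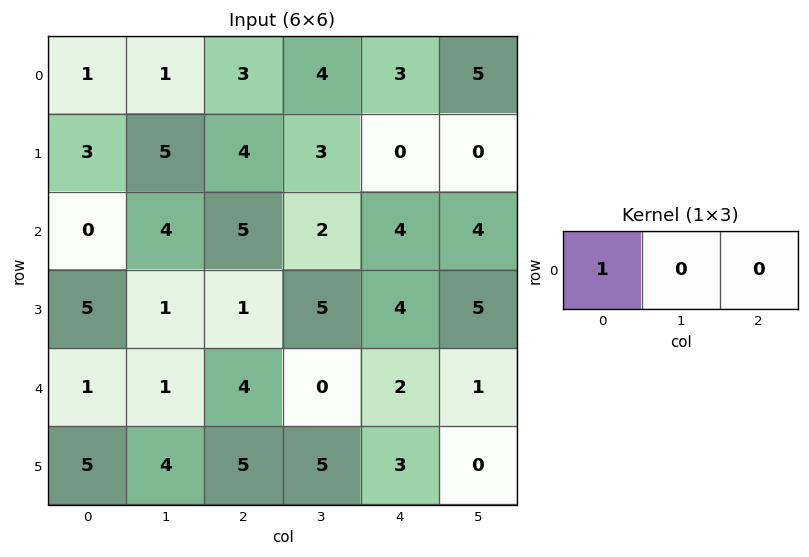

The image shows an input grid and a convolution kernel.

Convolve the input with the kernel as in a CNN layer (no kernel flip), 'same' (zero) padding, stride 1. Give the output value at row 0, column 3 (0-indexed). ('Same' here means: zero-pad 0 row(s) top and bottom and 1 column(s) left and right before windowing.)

3

The receptive field on the zero-padded input at this output position is [3 4 3]. Elementwise product with the kernel and sum: 3·1.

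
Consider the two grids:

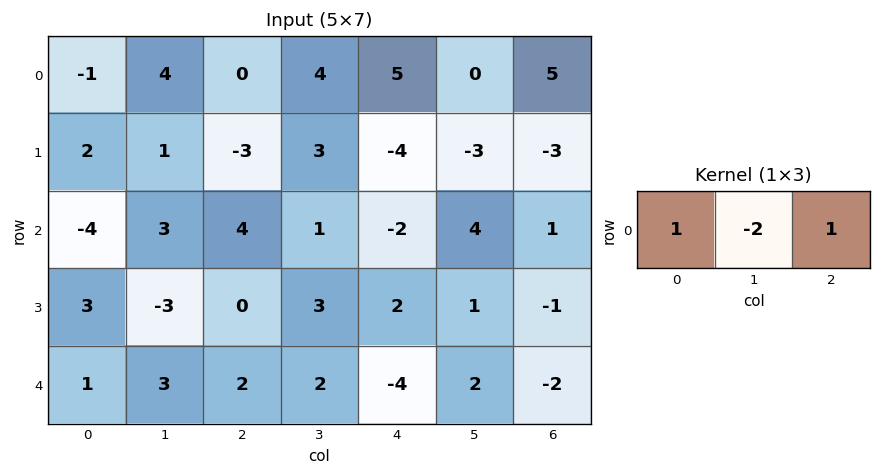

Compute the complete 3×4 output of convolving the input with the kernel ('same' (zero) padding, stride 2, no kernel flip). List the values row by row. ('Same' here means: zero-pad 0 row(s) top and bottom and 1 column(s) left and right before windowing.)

Output[0,0]: The receptive field on the zero-padded input at this output position is [0 -1 4]. Elementwise product with the kernel and sum: 0·1 + -1·-2 + 4·1.

6 8 -6 -10
11 -4 9 2
1 1 12 6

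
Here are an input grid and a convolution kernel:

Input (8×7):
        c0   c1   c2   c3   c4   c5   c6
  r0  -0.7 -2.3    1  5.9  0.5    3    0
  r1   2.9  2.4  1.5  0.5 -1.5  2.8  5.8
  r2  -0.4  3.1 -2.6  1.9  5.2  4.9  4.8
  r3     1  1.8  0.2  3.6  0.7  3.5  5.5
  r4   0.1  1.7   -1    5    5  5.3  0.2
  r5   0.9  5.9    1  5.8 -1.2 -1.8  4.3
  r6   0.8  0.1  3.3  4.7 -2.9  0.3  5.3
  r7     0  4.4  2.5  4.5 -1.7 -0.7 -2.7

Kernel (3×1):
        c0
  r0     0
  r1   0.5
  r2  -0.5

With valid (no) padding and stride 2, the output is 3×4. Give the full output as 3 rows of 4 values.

Output[0,0]: The receptive field on the input at this output position is [-0.7 / 2.9 / -0.4]. Elementwise product with the kernel and sum: 2.9·0.5 + -0.4·-0.5.

1.65 2.05 -3.35 0.5
0.45 0.6 -2.15 2.65
0.05 -1.15 0.85 -0.5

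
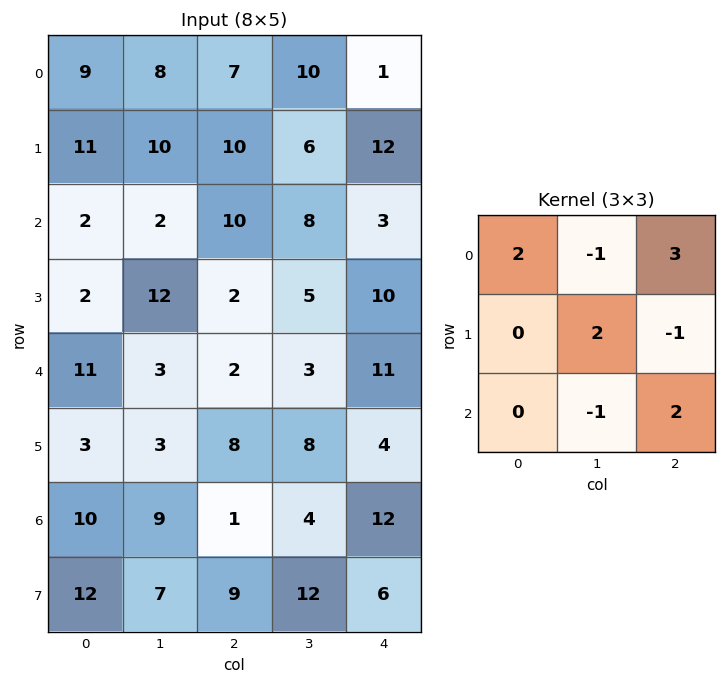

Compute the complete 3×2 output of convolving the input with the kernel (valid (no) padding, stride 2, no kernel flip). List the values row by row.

Output[0,0]: The receptive field on the input at this output position is [9 8 7 / 11 10 10 / 2 2 10]. Elementwise product with the kernel and sum: 9·2 + 8·-1 + 7·3 + 10·2 + 10·-1 + 2·-1 + 10·2.

59 5
55 40
16 66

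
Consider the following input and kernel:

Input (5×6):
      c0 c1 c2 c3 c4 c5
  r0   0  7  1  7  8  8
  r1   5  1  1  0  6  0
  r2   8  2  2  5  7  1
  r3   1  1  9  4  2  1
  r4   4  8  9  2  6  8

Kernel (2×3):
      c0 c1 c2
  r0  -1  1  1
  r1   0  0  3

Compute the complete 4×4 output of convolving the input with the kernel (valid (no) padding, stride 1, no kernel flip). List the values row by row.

Output[0,0]: The receptive field on the input at this output position is [0 7 1 / 5 1 1]. Elementwise product with the kernel and sum: 0·-1 + 7·1 + 1·1 + 1·3.

11 1 32 9
3 15 26 9
23 17 16 6
36 18 15 23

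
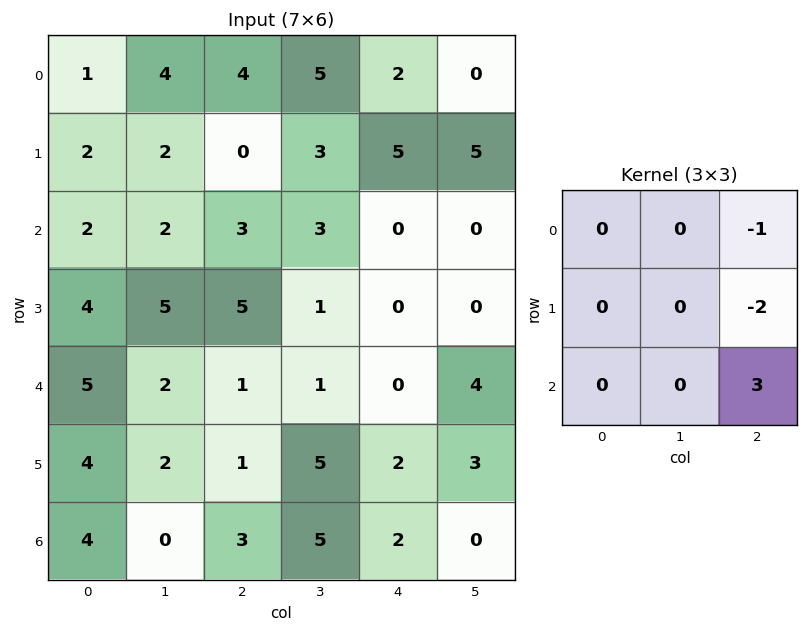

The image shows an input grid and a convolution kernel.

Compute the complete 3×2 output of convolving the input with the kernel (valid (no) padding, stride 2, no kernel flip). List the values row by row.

Output[0,0]: The receptive field on the input at this output position is [1 4 4 / 2 2 0 / 2 2 3]. Elementwise product with the kernel and sum: 4·-1 + 0·-2 + 3·3.

5 -12
-10 0
6 2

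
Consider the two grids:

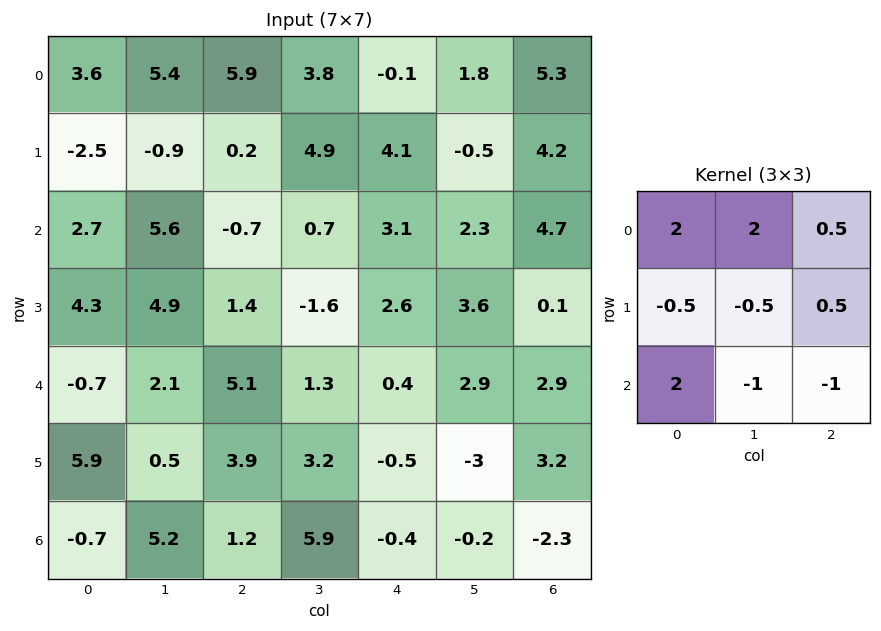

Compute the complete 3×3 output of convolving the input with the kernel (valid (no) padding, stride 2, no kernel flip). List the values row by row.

Output[0,0]: The receptive field on the input at this output position is [3.6 5.4 5.9 / -2.5 -0.9 0.2 / 2.7 5.6 -0.7]. Elementwise product with the kernel and sum: 3.6·2 + 5.4·2 + 5.9·0.5 + -2.5·-0.5 + -0.9·-0.5 + 0.2·0.5 + 2.7·2 + 5.6·-1 + -0.7·-1.

23.25 13.65 5.55
3.75 11.45 5.1
-3.7 6.1 13.1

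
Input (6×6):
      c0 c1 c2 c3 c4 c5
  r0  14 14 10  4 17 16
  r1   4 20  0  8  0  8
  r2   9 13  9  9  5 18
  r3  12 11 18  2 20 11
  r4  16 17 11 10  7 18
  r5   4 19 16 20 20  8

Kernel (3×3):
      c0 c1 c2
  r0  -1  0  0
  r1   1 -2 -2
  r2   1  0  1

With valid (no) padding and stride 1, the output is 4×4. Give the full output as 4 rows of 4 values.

Output[0,0]: The receptive field on the input at this output position is [14 14 10 / 4 20 0 / 9 13 9]. Elementwise product with the kernel and sum: 14·-1 + 4·1 + 20·-2 + 0·-2 + 9·1 + 9·1.

-32 12 -12 15
-9 -30 19 -32
-28 -15 -17 -41
-32 3 -5 -14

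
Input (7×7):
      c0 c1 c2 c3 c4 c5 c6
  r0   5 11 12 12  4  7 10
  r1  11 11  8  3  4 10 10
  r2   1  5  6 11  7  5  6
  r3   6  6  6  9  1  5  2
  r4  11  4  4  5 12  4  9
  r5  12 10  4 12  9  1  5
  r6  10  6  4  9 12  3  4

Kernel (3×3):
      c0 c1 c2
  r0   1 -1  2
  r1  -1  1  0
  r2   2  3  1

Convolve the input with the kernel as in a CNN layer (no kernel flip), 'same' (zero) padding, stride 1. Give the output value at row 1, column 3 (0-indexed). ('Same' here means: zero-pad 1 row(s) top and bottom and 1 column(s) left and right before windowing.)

The receptive field on the zero-padded input at this output position is [12 12 4 / 8 3 4 / 6 11 7]. Elementwise product with the kernel and sum: 12·1 + 12·-1 + 4·2 + 8·-1 + 3·1 + 6·2 + 11·3 + 7·1.

55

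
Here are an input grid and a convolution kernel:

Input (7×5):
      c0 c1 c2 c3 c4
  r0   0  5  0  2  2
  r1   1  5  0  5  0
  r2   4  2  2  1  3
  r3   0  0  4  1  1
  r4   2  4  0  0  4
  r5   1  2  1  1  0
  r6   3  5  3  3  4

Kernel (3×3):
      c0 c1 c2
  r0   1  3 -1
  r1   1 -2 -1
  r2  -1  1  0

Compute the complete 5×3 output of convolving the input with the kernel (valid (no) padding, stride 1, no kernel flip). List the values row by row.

4 3 -7
14 1 9
6 -6 3
-9 14 2
12 1 -5

Output[0,0]: The receptive field on the input at this output position is [0 5 0 / 1 5 0 / 4 2 2]. Elementwise product with the kernel and sum: 0·1 + 5·3 + 0·-1 + 1·1 + 5·-2 + 0·-1 + 4·-1 + 2·1.
Output[0,1]: The receptive field on the input at this output position is [5 0 2 / 5 0 5 / 2 2 1]. Elementwise product with the kernel and sum: 5·1 + 0·3 + 2·-1 + 5·1 + 0·-2 + 5·-1 + 2·-1 + 2·1.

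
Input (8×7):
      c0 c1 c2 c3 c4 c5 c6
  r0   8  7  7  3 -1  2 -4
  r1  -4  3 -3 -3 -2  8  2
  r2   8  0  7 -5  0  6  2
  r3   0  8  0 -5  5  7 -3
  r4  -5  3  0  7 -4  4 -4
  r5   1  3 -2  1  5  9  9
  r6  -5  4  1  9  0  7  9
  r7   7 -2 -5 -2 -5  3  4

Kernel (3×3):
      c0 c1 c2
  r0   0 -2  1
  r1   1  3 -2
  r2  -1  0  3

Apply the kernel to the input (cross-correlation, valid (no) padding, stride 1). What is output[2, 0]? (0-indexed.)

36

The receptive field on the input at this output position is [8 0 7 / 0 8 0 / -5 3 0]. Elementwise product with the kernel and sum: 0·-2 + 7·1 + 0·1 + 8·3 + 0·-2 + -5·-1 + 0·3.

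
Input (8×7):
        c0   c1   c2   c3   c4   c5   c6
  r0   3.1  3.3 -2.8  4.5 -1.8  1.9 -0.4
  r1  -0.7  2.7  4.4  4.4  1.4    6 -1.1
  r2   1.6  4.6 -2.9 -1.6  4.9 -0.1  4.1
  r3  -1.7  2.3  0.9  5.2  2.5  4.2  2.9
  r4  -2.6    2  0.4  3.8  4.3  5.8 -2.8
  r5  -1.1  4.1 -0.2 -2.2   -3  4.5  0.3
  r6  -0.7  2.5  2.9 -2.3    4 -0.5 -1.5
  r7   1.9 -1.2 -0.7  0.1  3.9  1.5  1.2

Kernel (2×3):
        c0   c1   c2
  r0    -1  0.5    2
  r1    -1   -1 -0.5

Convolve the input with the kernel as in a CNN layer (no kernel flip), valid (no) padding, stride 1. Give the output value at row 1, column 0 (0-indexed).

6.1

The receptive field on the input at this output position is [-0.7 2.7 4.4 / 1.6 4.6 -2.9]. Elementwise product with the kernel and sum: -0.7·-1 + 2.7·0.5 + 4.4·2 + 1.6·-1 + 4.6·-1 + -2.9·-0.5.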